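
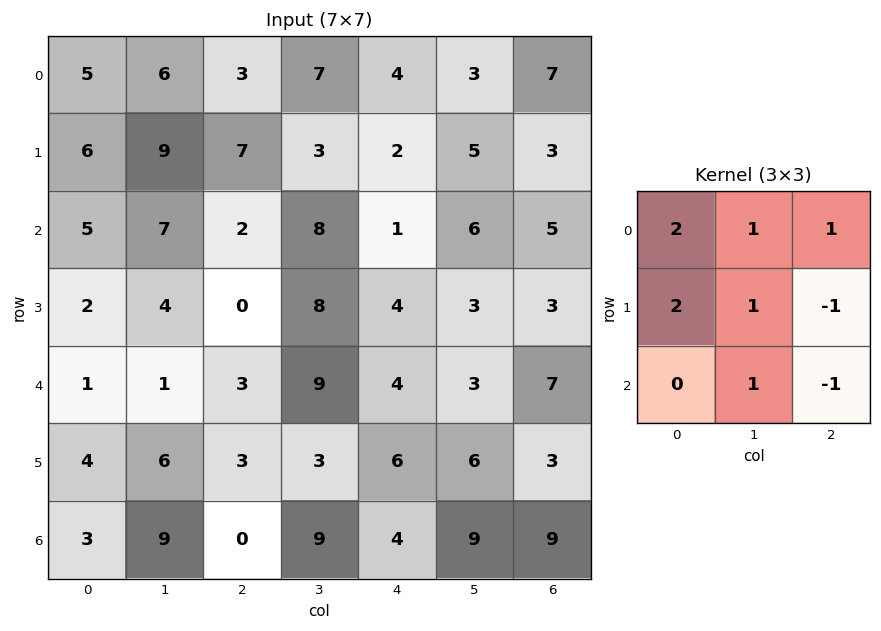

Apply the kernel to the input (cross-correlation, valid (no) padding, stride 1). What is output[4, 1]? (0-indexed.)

The receptive field on the input at this output position is [1 3 9 / 6 3 3 / 9 0 9]. Elementwise product with the kernel and sum: 1·2 + 3·1 + 9·1 + 6·2 + 3·1 + 3·-1 + 0·1 + 9·-1.

17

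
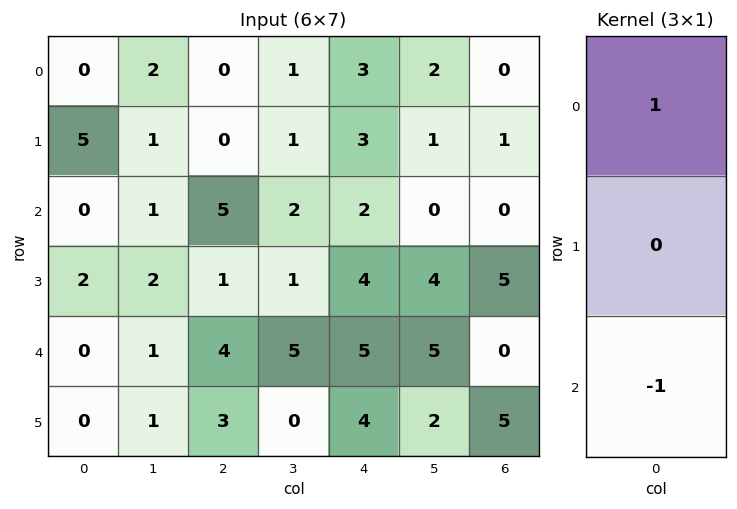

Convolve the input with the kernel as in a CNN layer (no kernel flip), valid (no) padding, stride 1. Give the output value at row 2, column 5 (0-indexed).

-5

The receptive field on the input at this output position is [0 / 4 / 5]. Elementwise product with the kernel and sum: 0·1 + 5·-1.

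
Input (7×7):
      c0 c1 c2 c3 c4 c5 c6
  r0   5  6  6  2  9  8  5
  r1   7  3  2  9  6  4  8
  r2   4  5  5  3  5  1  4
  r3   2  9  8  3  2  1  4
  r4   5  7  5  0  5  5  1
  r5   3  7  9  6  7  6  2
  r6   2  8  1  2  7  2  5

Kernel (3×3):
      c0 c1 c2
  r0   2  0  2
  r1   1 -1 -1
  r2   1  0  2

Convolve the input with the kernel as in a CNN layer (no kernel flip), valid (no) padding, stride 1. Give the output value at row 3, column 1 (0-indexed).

The receptive field on the input at this output position is [9 8 3 / 7 5 0 / 7 9 6]. Elementwise product with the kernel and sum: 9·2 + 3·2 + 7·1 + 5·-1 + 0·-1 + 7·1 + 6·2.

45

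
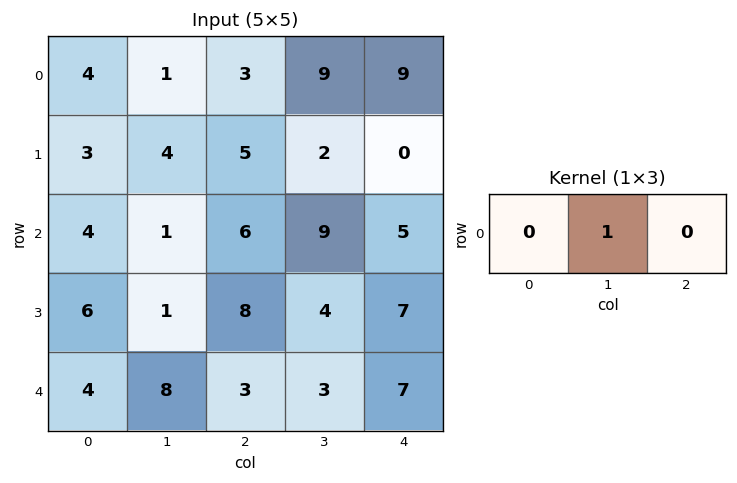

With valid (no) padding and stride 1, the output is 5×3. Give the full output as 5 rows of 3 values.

Output[0,0]: The receptive field on the input at this output position is [4 1 3]. Elementwise product with the kernel and sum: 1·1.
Output[0,1]: The receptive field on the input at this output position is [1 3 9]. Elementwise product with the kernel and sum: 3·1.

1 3 9
4 5 2
1 6 9
1 8 4
8 3 3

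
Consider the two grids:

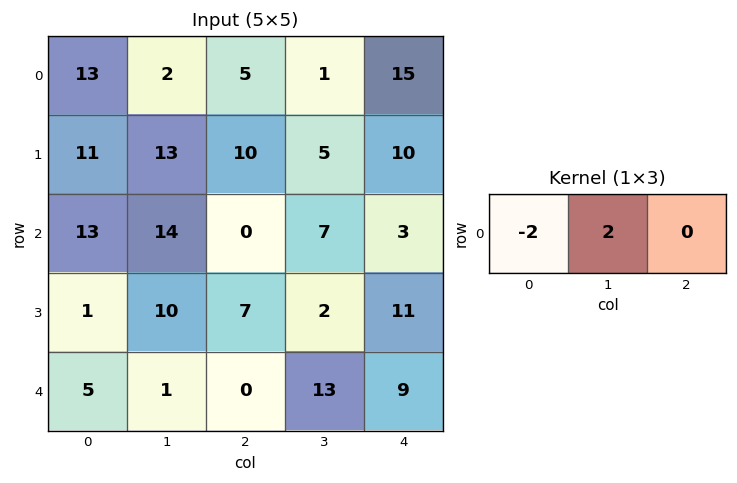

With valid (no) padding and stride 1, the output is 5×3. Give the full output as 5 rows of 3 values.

Output[0,0]: The receptive field on the input at this output position is [13 2 5]. Elementwise product with the kernel and sum: 13·-2 + 2·2.

-22 6 -8
4 -6 -10
2 -28 14
18 -6 -10
-8 -2 26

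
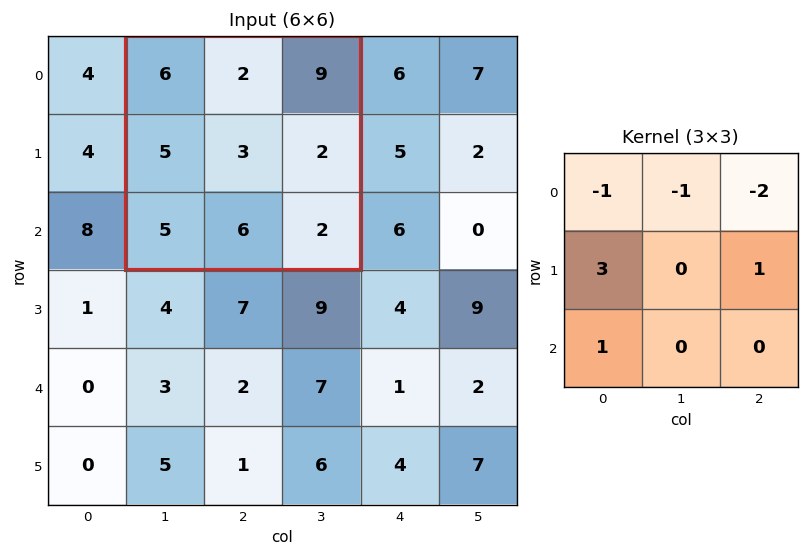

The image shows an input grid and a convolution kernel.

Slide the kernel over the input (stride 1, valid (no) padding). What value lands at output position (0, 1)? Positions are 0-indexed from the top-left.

The receptive field on the input at this output position is [6 2 9 / 5 3 2 / 5 6 2]. Elementwise product with the kernel and sum: 6·-1 + 2·-1 + 9·-2 + 5·3 + 2·1 + 5·1.

-4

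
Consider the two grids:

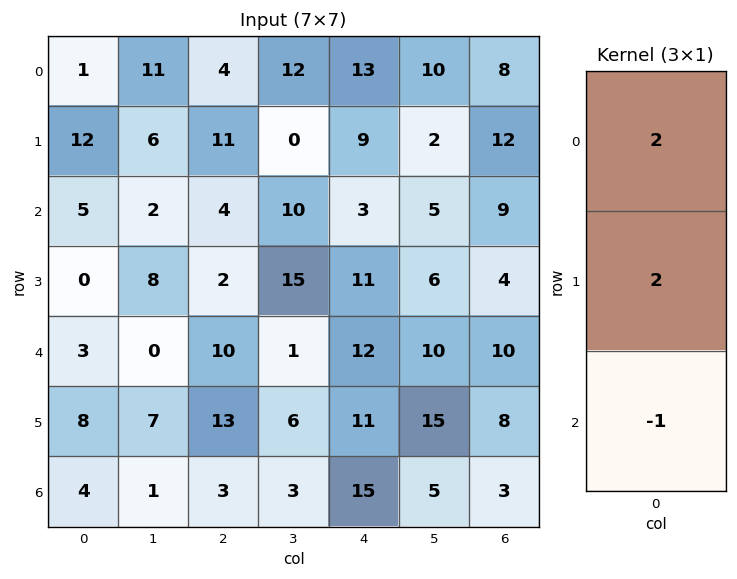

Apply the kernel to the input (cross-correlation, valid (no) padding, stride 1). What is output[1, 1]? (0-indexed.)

The receptive field on the input at this output position is [6 / 2 / 8]. Elementwise product with the kernel and sum: 6·2 + 2·2 + 8·-1.

8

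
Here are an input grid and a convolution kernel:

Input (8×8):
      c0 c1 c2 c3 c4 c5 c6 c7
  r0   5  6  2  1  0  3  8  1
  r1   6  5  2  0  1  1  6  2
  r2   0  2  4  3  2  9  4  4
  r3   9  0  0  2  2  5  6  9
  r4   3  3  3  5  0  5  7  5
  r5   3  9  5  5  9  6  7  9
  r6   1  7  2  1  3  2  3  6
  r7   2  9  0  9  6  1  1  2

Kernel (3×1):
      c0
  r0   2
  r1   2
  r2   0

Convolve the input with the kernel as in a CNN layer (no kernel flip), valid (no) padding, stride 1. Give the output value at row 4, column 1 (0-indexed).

The receptive field on the input at this output position is [3 / 9 / 7]. Elementwise product with the kernel and sum: 3·2 + 9·2.

24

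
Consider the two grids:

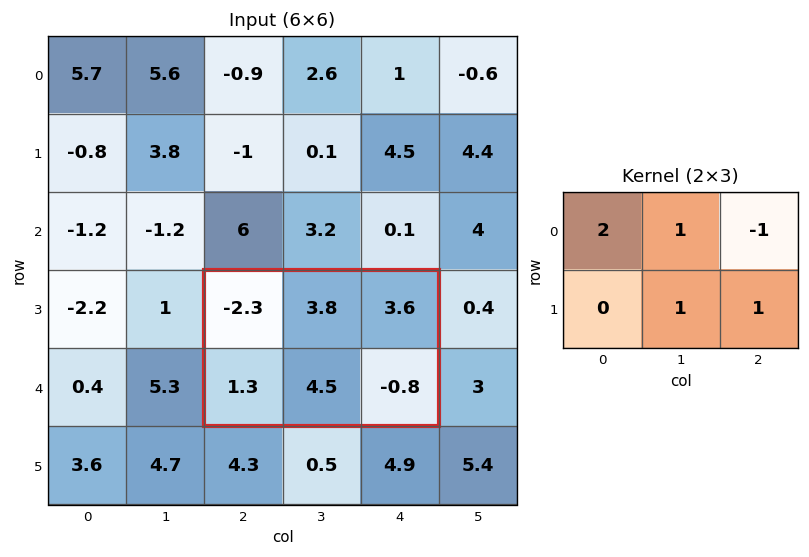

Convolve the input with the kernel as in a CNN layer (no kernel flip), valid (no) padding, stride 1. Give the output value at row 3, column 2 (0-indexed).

The receptive field on the input at this output position is [-2.3 3.8 3.6 / 1.3 4.5 -0.8]. Elementwise product with the kernel and sum: -2.3·2 + 3.8·1 + 3.6·-1 + 4.5·1 + -0.8·1.

-0.7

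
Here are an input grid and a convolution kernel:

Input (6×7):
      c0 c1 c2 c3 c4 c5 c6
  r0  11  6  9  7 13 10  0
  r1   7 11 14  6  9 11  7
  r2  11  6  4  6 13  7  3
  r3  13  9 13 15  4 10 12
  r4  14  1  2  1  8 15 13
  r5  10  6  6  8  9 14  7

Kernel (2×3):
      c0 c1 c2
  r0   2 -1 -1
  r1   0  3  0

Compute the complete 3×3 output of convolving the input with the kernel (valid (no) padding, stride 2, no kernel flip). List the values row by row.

Output[0,0]: The receptive field on the input at this output position is [11 6 9 / 7 11 14]. Elementwise product with the kernel and sum: 11·2 + 6·-1 + 9·-1 + 11·3.
Output[0,1]: The receptive field on the input at this output position is [9 7 13 / 14 6 9]. Elementwise product with the kernel and sum: 9·2 + 7·-1 + 13·-1 + 6·3.

40 16 49
39 34 46
43 19 30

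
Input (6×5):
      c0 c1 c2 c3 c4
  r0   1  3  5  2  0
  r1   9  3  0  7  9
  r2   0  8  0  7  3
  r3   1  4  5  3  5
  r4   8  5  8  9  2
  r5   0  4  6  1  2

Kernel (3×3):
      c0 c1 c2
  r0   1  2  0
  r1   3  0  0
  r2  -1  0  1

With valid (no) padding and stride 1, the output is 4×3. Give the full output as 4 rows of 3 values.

Output[0,0]: The receptive field on the input at this output position is [1 3 5 / 9 3 0 / 0 8 0]. Elementwise product with the kernel and sum: 1·1 + 3·2 + 9·3 + 0·-1 + 0·1.

34 21 12
19 26 14
19 24 23
39 26 31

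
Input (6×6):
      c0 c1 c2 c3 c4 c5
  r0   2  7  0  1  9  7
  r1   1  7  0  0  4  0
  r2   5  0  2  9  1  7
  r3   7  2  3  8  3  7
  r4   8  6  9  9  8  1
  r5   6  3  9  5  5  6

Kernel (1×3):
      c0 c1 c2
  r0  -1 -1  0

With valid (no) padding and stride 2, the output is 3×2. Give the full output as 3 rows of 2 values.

-9 -1
-5 -11
-14 -18

Output[0,0]: The receptive field on the input at this output position is [2 7 0]. Elementwise product with the kernel and sum: 2·-1 + 7·-1.
Output[0,1]: The receptive field on the input at this output position is [0 1 9]. Elementwise product with the kernel and sum: 0·-1 + 1·-1.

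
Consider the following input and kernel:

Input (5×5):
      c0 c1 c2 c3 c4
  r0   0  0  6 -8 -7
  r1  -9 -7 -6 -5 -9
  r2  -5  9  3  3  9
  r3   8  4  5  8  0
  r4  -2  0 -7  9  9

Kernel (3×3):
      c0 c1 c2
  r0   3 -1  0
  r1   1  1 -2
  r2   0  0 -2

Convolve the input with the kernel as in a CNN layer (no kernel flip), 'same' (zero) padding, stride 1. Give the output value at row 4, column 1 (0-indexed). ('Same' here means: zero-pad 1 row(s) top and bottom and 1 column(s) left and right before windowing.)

The receptive field on the zero-padded input at this output position is [8 4 5 / -2 0 -7 / 0 0 0]. Elementwise product with the kernel and sum: 8·3 + 4·-1 + -2·1 + 0·1 + -7·-2 + 0·-2.

32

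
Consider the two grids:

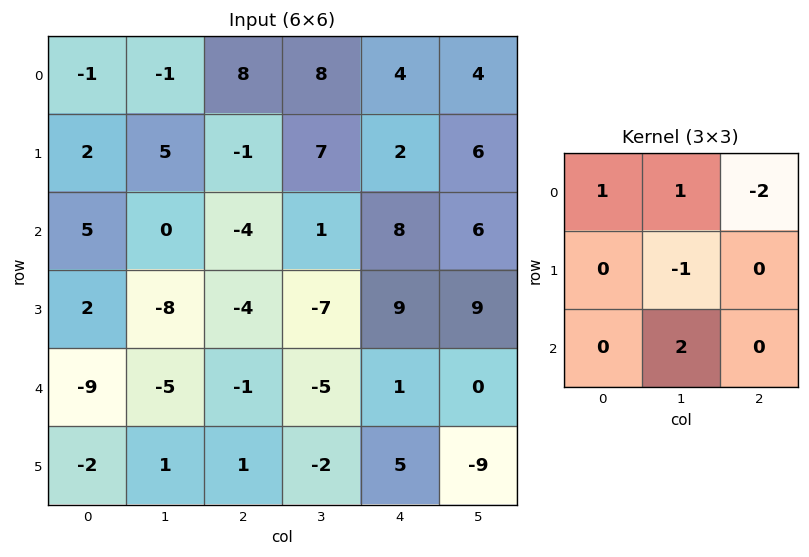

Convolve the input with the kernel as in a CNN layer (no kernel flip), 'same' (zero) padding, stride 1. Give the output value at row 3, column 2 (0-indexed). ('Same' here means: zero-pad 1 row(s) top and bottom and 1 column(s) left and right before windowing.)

-4

The receptive field on the zero-padded input at this output position is [0 -4 1 / -8 -4 -7 / -5 -1 -5]. Elementwise product with the kernel and sum: 0·1 + -4·1 + 1·-2 + -4·-1 + -1·2.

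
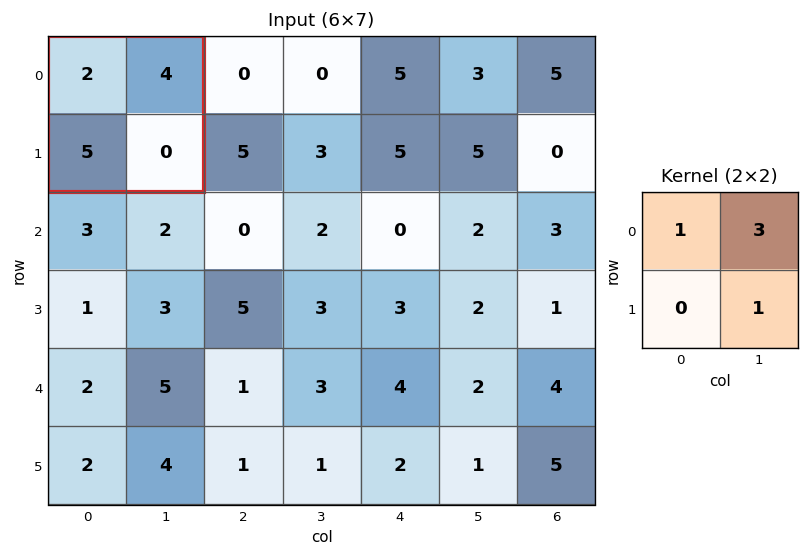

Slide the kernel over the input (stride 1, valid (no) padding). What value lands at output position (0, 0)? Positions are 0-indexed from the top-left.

The receptive field on the input at this output position is [2 4 / 5 0]. Elementwise product with the kernel and sum: 2·1 + 4·3 + 0·1.

14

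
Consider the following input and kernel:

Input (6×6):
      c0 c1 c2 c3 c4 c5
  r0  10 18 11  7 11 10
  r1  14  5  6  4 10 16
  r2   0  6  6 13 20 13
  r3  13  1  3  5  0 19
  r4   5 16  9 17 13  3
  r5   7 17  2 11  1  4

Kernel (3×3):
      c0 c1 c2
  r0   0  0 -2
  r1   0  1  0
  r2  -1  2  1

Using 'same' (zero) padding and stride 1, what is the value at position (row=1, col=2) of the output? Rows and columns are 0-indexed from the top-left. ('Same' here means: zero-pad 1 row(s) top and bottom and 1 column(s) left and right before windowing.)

The receptive field on the zero-padded input at this output position is [18 11 7 / 5 6 4 / 6 6 13]. Elementwise product with the kernel and sum: 7·-2 + 6·1 + 6·-1 + 6·2 + 13·1.

11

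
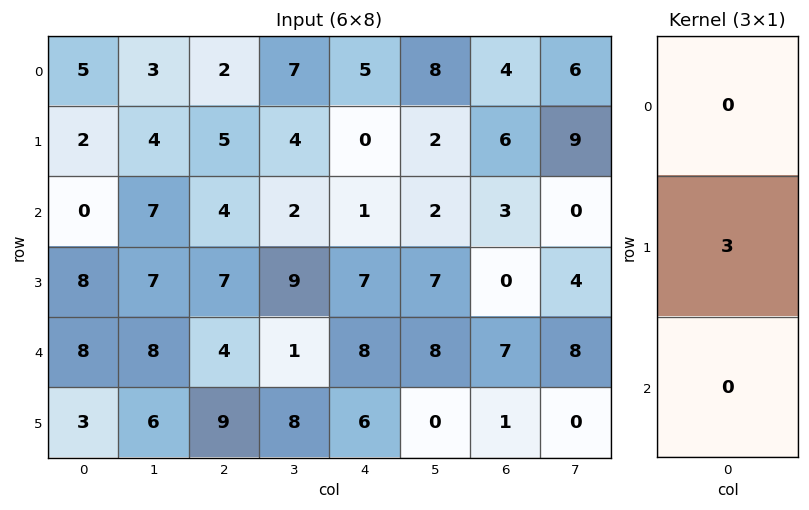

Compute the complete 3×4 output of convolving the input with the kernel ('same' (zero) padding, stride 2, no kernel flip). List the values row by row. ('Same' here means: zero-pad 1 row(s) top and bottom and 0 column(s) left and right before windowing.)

15 6 15 12
0 12 3 9
24 12 24 21

Output[0,0]: The receptive field on the zero-padded input at this output position is [0 / 5 / 2]. Elementwise product with the kernel and sum: 5·3.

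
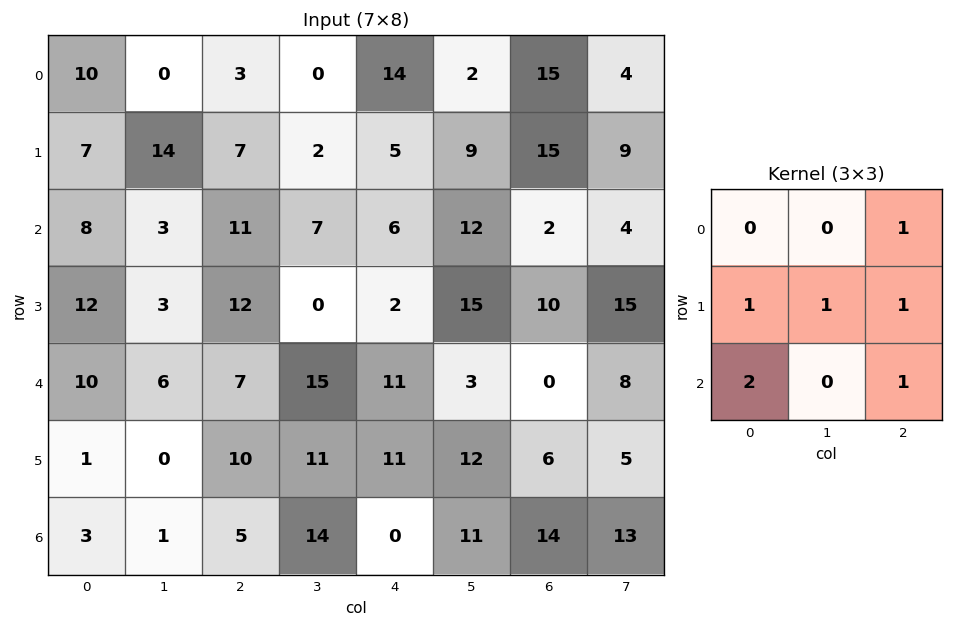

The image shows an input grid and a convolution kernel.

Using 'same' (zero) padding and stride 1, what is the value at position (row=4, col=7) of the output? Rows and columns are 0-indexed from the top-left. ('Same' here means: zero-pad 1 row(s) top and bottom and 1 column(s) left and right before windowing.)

20

The receptive field on the zero-padded input at this output position is [10 15 0 / 0 8 0 / 6 5 0]. Elementwise product with the kernel and sum: 0·1 + 0·1 + 8·1 + 0·1 + 6·2 + 0·1.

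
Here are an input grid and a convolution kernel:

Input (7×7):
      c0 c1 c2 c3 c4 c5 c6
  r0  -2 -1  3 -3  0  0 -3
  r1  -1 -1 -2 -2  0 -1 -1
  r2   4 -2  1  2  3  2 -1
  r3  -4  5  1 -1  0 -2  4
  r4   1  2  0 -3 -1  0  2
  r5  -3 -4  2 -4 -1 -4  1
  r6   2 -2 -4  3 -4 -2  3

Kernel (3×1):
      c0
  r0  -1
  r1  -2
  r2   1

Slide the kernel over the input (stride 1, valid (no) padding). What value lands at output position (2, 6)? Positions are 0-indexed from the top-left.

The receptive field on the input at this output position is [-1 / 4 / 2]. Elementwise product with the kernel and sum: -1·-1 + 4·-2 + 2·1.

-5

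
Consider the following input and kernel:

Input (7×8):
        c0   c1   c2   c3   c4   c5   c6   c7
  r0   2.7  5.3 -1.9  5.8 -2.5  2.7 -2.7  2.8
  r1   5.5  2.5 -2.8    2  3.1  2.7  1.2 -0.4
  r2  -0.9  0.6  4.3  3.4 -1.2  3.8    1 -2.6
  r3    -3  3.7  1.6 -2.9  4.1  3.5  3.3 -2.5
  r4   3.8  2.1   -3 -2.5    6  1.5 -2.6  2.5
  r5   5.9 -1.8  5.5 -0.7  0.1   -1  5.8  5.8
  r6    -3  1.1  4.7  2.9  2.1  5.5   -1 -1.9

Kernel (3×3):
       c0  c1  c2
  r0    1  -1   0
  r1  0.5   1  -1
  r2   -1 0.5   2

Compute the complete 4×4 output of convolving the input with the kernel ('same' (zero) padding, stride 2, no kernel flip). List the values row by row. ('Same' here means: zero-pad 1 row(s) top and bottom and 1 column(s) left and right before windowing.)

Output[0,0]: The receptive field on the zero-padded input at this output position is [0 0 0 / 0 2.7 5.3 / 0 5.5 2.5]. Elementwise product with the kernel and sum: 0·1 + 0·-1 + 0·0.5 + 2.7·1 + 5.3·-1 + 0·-1 + 5.5·0.5 + 2.5·2.

5.15 -4.95 2.65 -7.05
-1.1 -2.2 7.55 0.15
4.05 5.8 -5 11.35
-10 -4.95 -2.75 -3.15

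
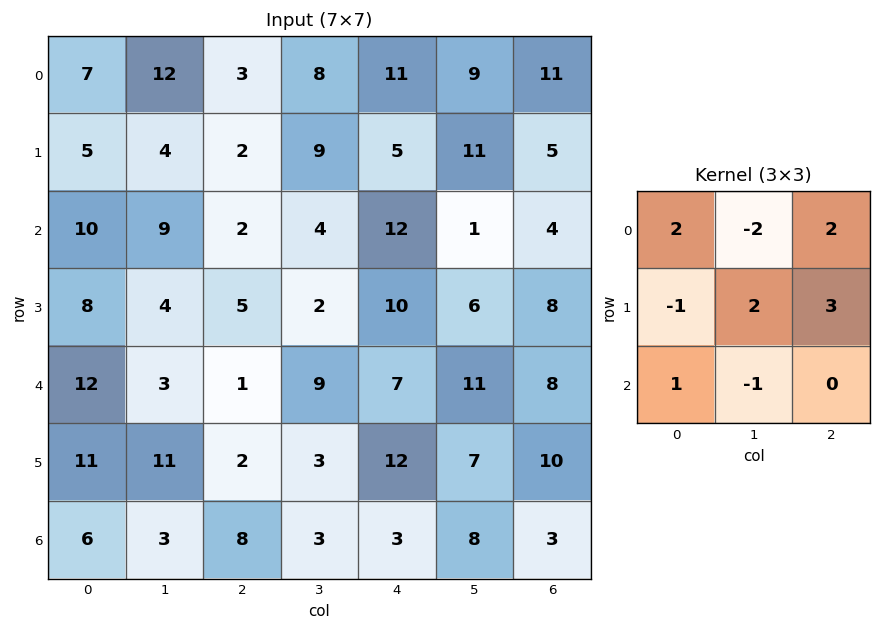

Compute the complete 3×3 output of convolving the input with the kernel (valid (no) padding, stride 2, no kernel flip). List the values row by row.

Output[0,0]: The receptive field on the input at this output position is [7 12 3 / 5 4 2 / 10 9 2]. Elementwise product with the kernel and sum: 7·2 + 12·-2 + 3·2 + 5·-1 + 4·2 + 2·3 + 10·1 + 9·-1.
Output[0,1]: The receptive field on the input at this output position is [3 8 11 / 2 9 5 / 2 4 12]. Elementwise product with the kernel and sum: 3·2 + 8·-2 + 11·2 + 2·-1 + 9·2 + 5·3 + 2·1 + 4·-1.

6 41 69
30 41 52
40 43 35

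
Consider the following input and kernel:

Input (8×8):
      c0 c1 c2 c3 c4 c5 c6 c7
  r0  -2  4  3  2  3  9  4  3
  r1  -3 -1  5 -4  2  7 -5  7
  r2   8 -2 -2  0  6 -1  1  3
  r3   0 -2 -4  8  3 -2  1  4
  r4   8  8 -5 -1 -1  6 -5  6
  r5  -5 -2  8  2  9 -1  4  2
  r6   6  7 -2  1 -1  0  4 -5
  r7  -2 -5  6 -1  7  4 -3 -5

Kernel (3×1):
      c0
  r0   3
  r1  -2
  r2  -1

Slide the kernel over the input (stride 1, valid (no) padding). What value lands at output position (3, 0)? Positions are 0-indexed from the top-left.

-11

The receptive field on the input at this output position is [0 / 8 / -5]. Elementwise product with the kernel and sum: 0·3 + 8·-2 + -5·-1.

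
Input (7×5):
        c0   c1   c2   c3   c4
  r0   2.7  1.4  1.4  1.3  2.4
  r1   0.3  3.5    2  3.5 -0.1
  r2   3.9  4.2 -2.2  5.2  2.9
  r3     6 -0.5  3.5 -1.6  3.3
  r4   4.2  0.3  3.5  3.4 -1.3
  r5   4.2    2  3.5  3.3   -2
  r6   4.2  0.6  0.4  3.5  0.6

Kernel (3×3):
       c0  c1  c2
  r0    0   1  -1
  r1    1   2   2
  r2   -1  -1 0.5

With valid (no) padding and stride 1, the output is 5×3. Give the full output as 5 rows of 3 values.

2.1 15.2 6.15
5.65 4.9 17.35
15.65 -6.2 1.65
3.35 15.35 -5
7.4 16.45 7.2

Output[0,0]: The receptive field on the input at this output position is [2.7 1.4 1.4 / 0.3 3.5 2 / 3.9 4.2 -2.2]. Elementwise product with the kernel and sum: 1.4·1 + 1.4·-1 + 0.3·1 + 3.5·2 + 2·2 + 3.9·-1 + 4.2·-1 + -2.2·0.5.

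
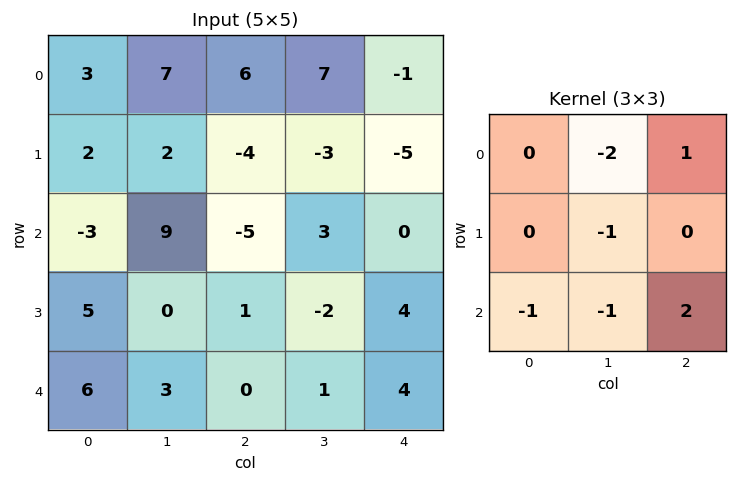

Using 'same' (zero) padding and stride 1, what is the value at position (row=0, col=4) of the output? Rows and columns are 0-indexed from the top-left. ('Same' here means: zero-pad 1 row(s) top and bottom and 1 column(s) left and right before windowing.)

The receptive field on the zero-padded input at this output position is [0 0 0 / 7 -1 0 / -3 -5 0]. Elementwise product with the kernel and sum: 0·-2 + 0·1 + -1·-1 + -3·-1 + -5·-1 + 0·2.

9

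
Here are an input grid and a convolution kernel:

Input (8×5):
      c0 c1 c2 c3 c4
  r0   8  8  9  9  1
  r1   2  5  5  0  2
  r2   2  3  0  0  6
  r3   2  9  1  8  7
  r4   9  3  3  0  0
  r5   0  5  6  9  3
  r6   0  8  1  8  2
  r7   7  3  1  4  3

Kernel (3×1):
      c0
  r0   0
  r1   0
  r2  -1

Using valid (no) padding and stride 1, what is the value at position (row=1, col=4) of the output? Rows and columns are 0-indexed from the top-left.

The receptive field on the input at this output position is [2 / 6 / 7]. Elementwise product with the kernel and sum: 7·-1.

-7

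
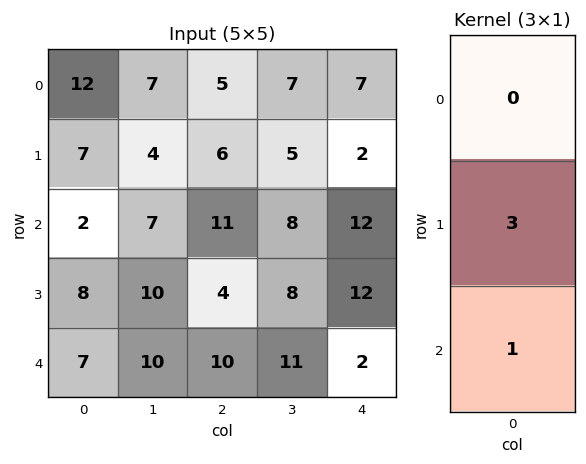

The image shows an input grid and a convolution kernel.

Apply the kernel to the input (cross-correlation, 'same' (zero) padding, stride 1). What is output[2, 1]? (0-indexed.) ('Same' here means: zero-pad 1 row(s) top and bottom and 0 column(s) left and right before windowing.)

The receptive field on the zero-padded input at this output position is [4 / 7 / 10]. Elementwise product with the kernel and sum: 7·3 + 10·1.

31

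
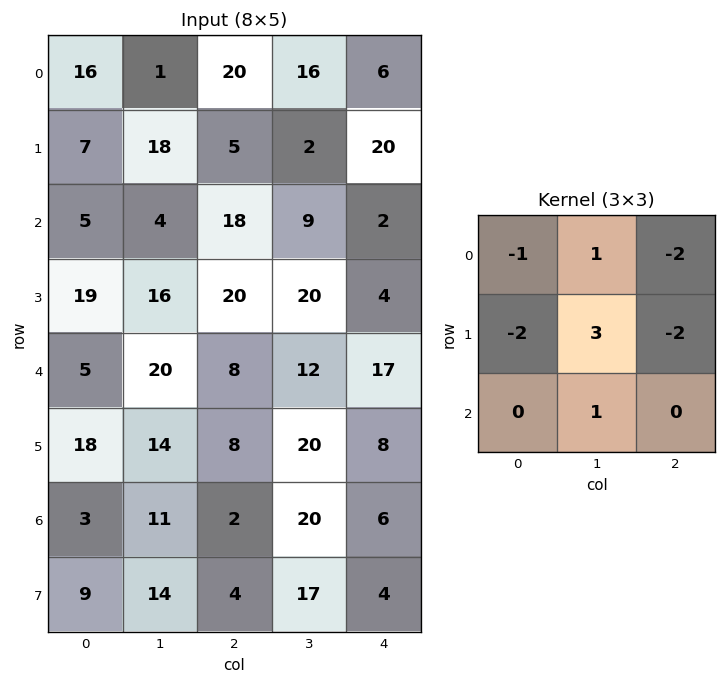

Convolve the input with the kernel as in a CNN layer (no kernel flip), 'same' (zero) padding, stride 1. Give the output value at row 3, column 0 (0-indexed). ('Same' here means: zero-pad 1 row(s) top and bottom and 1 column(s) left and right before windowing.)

27

The receptive field on the zero-padded input at this output position is [0 5 4 / 0 19 16 / 0 5 20]. Elementwise product with the kernel and sum: 0·-1 + 5·1 + 4·-2 + 0·-2 + 19·3 + 16·-2 + 5·1.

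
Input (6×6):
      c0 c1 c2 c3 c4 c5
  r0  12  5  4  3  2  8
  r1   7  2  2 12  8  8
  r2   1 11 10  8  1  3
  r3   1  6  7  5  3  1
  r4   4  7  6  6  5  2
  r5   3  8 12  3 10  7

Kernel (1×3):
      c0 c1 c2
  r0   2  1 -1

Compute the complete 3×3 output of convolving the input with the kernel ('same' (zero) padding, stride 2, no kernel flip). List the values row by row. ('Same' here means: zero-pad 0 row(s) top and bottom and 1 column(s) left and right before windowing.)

Output[0,0]: The receptive field on the zero-padded input at this output position is [0 12 5]. Elementwise product with the kernel and sum: 0·2 + 12·1 + 5·-1.
Output[0,1]: The receptive field on the zero-padded input at this output position is [5 4 3]. Elementwise product with the kernel and sum: 5·2 + 4·1 + 3·-1.

7 11 0
-10 24 14
-3 14 15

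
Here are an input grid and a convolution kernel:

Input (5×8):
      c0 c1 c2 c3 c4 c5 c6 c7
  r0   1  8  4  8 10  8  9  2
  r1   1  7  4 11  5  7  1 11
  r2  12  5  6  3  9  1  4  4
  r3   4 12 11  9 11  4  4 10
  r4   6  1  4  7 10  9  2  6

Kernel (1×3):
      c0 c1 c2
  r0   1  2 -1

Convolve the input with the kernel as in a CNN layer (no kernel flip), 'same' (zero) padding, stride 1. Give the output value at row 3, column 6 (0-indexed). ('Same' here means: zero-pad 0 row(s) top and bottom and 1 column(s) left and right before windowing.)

The receptive field on the zero-padded input at this output position is [4 4 10]. Elementwise product with the kernel and sum: 4·1 + 4·2 + 10·-1.

2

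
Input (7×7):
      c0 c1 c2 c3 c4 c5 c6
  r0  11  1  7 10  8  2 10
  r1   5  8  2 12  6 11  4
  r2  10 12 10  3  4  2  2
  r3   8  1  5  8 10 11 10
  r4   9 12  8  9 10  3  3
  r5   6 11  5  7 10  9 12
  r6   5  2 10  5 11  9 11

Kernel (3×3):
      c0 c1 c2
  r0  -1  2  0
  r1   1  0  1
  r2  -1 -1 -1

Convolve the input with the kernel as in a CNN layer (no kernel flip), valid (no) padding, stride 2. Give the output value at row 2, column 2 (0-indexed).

-13

The receptive field on the input at this output position is [10 3 3 / 10 9 12 / 11 9 11]. Elementwise product with the kernel and sum: 10·-1 + 3·2 + 10·1 + 12·1 + 11·-1 + 9·-1 + 11·-1.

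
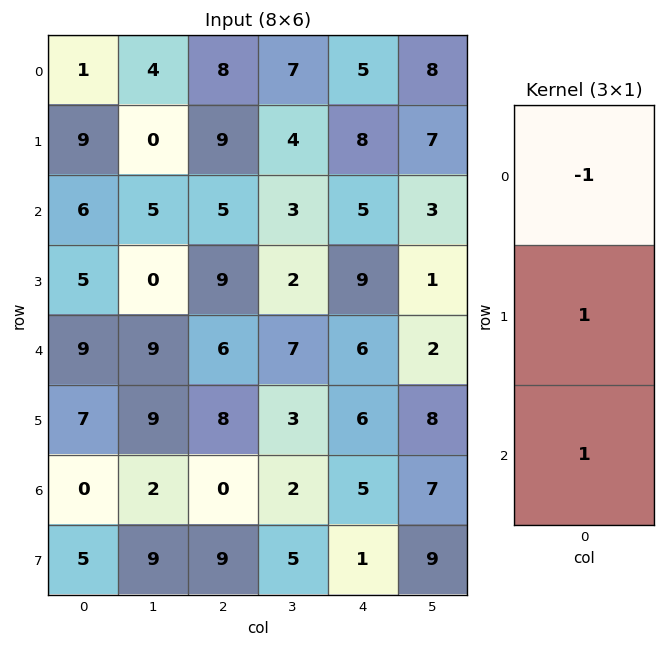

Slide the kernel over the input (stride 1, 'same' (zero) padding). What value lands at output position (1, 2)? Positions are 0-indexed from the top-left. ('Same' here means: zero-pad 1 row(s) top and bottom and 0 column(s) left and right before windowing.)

The receptive field on the zero-padded input at this output position is [8 / 9 / 5]. Elementwise product with the kernel and sum: 8·-1 + 9·1 + 5·1.

6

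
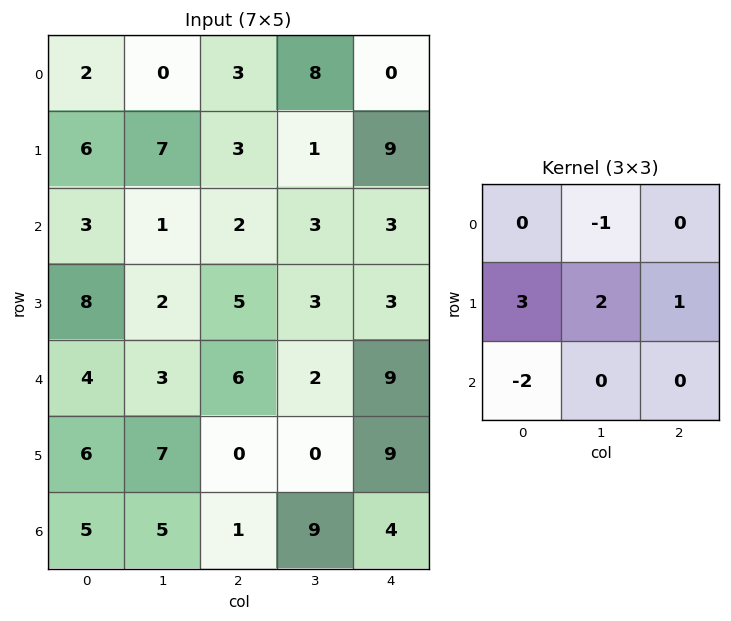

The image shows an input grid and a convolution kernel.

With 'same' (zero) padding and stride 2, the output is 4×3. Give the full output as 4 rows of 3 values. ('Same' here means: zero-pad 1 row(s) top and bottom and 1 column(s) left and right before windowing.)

4 0 22
1 3 0
3 4 21
9 26 26

Output[0,0]: The receptive field on the zero-padded input at this output position is [0 0 0 / 0 2 0 / 0 6 7]. Elementwise product with the kernel and sum: 0·-1 + 0·3 + 2·2 + 0·1 + 0·-2.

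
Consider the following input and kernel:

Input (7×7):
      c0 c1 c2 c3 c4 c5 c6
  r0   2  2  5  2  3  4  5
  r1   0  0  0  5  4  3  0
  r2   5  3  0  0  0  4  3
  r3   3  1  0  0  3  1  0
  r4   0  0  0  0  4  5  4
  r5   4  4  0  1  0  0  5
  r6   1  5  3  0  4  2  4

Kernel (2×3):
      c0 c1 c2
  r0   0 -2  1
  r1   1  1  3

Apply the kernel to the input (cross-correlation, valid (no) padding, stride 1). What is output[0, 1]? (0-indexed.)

7

The receptive field on the input at this output position is [2 5 2 / 0 0 5]. Elementwise product with the kernel and sum: 5·-2 + 2·1 + 0·1 + 0·1 + 5·3.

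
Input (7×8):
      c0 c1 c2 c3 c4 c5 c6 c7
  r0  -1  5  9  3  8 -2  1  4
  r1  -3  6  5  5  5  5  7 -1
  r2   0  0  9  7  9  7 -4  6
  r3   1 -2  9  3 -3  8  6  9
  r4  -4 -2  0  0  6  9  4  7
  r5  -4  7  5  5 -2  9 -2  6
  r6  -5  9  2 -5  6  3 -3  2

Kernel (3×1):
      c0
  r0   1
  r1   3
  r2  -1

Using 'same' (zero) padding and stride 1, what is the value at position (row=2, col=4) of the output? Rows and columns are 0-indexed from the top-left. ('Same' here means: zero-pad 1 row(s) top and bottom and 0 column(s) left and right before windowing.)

The receptive field on the zero-padded input at this output position is [5 / 9 / -3]. Elementwise product with the kernel and sum: 5·1 + 9·3 + -3·-1.

35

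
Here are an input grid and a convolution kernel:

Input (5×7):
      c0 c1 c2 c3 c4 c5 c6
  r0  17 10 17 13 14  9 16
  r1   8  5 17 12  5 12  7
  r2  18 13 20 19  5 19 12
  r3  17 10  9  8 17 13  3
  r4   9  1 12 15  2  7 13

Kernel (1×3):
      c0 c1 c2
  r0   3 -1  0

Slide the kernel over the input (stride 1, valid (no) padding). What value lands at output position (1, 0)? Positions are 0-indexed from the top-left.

19

The receptive field on the input at this output position is [8 5 17]. Elementwise product with the kernel and sum: 8·3 + 5·-1.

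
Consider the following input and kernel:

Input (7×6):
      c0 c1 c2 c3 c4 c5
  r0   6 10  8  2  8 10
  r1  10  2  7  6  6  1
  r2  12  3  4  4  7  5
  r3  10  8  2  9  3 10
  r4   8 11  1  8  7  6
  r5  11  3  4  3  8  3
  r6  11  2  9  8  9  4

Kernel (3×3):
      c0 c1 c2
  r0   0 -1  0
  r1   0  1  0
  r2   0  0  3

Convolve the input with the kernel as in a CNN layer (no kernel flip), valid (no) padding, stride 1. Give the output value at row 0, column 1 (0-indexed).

The receptive field on the input at this output position is [10 8 2 / 2 7 6 / 3 4 4]. Elementwise product with the kernel and sum: 8·-1 + 7·1 + 4·3.

11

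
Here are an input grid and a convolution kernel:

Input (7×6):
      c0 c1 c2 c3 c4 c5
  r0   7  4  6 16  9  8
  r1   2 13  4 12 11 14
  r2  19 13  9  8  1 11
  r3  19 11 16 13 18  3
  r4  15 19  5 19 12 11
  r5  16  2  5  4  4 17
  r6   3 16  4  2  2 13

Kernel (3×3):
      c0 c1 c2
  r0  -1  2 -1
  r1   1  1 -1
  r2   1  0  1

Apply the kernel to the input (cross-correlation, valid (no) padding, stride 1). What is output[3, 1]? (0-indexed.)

The receptive field on the input at this output position is [11 16 13 / 19 5 19 / 2 5 4]. Elementwise product with the kernel and sum: 11·-1 + 16·2 + 13·-1 + 19·1 + 5·1 + 19·-1 + 2·1 + 4·1.

19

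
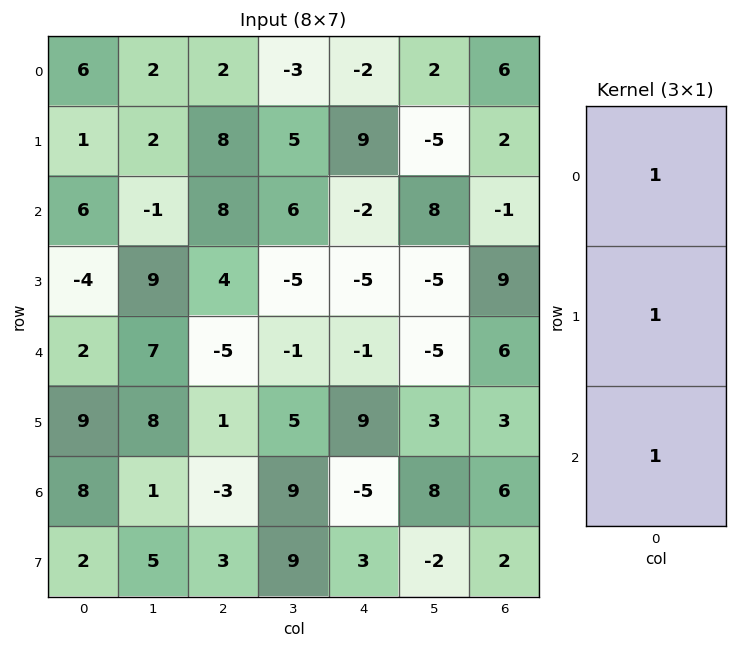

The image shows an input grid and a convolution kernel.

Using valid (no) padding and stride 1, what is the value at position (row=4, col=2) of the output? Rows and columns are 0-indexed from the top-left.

The receptive field on the input at this output position is [-5 / 1 / -3]. Elementwise product with the kernel and sum: -5·1 + 1·1 + -3·1.

-7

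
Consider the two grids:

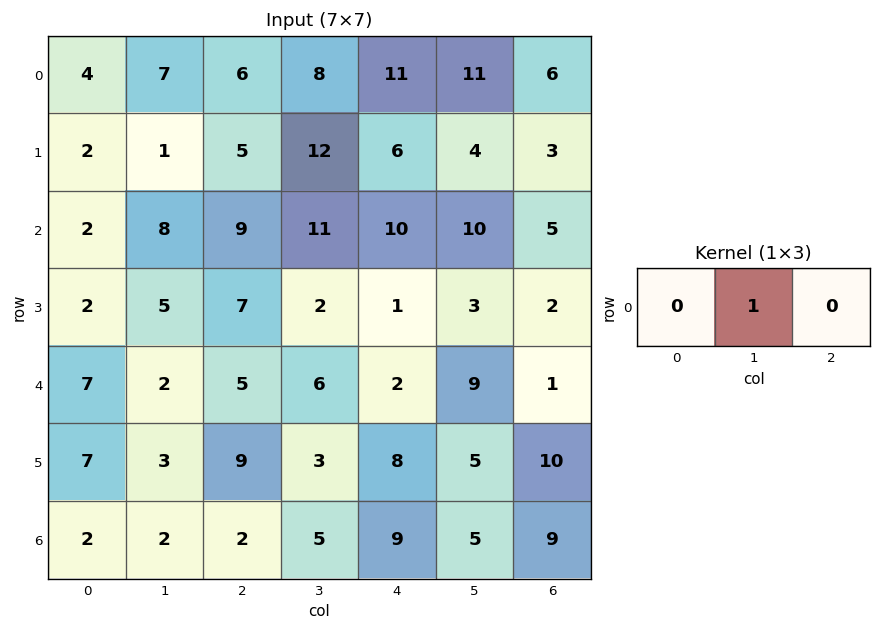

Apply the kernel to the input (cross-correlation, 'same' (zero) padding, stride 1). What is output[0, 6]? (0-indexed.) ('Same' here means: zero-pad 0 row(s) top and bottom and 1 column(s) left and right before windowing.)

The receptive field on the zero-padded input at this output position is [11 6 0]. Elementwise product with the kernel and sum: 6·1.

6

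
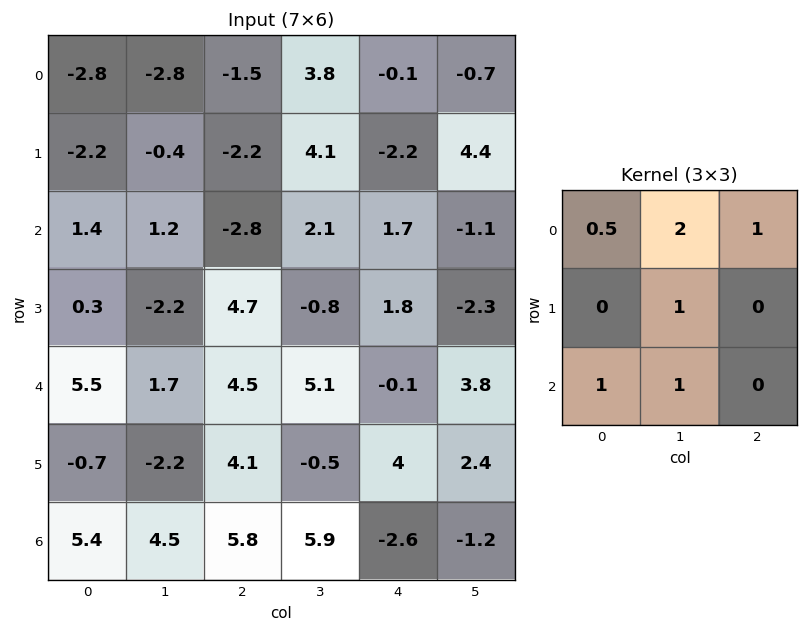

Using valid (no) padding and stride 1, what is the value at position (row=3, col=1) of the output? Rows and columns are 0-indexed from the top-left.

The receptive field on the input at this output position is [-2.2 4.7 -0.8 / 1.7 4.5 5.1 / -2.2 4.1 -0.5]. Elementwise product with the kernel and sum: -2.2·0.5 + 4.7·2 + -0.8·1 + 4.5·1 + -2.2·1 + 4.1·1.

13.9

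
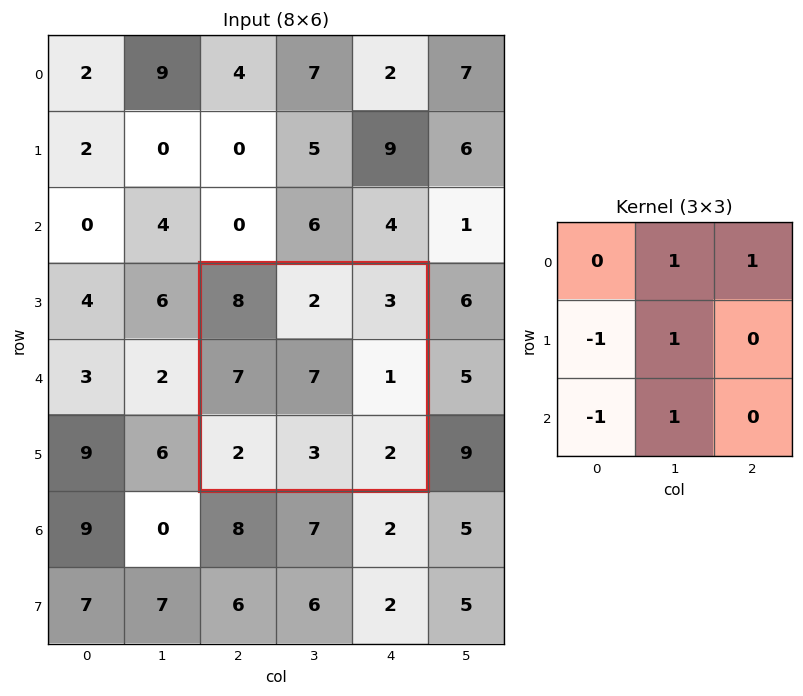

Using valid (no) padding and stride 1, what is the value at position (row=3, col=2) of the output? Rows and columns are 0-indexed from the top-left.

The receptive field on the input at this output position is [8 2 3 / 7 7 1 / 2 3 2]. Elementwise product with the kernel and sum: 2·1 + 3·1 + 7·-1 + 7·1 + 2·-1 + 3·1.

6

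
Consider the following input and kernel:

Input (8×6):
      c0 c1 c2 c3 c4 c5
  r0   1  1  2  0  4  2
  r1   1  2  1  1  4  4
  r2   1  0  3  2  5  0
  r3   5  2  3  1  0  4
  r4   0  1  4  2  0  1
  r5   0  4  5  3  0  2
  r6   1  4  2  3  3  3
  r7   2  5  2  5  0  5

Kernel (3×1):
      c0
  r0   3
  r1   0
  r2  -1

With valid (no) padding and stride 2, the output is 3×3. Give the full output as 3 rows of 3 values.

2 3 7
3 5 15
-1 10 -3

Output[0,0]: The receptive field on the input at this output position is [1 / 1 / 1]. Elementwise product with the kernel and sum: 1·3 + 1·-1.
Output[0,1]: The receptive field on the input at this output position is [2 / 1 / 3]. Elementwise product with the kernel and sum: 2·3 + 3·-1.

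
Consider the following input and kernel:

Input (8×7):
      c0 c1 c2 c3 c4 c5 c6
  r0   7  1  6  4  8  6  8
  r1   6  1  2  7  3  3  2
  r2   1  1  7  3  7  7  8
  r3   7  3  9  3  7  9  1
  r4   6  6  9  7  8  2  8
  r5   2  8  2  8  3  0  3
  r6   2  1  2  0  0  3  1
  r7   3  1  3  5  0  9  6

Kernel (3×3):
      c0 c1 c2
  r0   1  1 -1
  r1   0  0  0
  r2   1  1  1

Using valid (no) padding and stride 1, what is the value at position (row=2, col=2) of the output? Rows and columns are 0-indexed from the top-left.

The receptive field on the input at this output position is [7 3 7 / 9 3 7 / 9 7 8]. Elementwise product with the kernel and sum: 7·1 + 3·1 + 7·-1 + 9·1 + 7·1 + 8·1.

27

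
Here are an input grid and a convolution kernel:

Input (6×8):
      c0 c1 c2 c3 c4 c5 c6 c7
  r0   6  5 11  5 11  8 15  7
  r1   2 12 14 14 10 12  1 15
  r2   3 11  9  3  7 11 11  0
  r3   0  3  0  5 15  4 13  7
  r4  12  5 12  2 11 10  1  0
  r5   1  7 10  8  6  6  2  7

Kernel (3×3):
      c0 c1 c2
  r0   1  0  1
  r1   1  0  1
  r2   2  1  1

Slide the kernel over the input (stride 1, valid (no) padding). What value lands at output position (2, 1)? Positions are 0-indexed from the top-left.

46

The receptive field on the input at this output position is [11 9 3 / 3 0 5 / 5 12 2]. Elementwise product with the kernel and sum: 11·1 + 3·1 + 3·1 + 5·1 + 5·2 + 12·1 + 2·1.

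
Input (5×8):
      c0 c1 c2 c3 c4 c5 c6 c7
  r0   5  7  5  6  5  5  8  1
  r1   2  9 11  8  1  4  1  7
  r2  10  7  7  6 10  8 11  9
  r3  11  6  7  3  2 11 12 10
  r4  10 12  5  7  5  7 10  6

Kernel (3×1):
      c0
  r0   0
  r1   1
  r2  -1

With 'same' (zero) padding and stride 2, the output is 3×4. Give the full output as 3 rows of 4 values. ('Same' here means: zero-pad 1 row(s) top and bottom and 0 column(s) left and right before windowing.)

Output[0,0]: The receptive field on the zero-padded input at this output position is [0 / 5 / 2]. Elementwise product with the kernel and sum: 5·1 + 2·-1.
Output[0,1]: The receptive field on the zero-padded input at this output position is [0 / 5 / 11]. Elementwise product with the kernel and sum: 5·1 + 11·-1.

3 -6 4 7
-1 0 8 -1
10 5 5 10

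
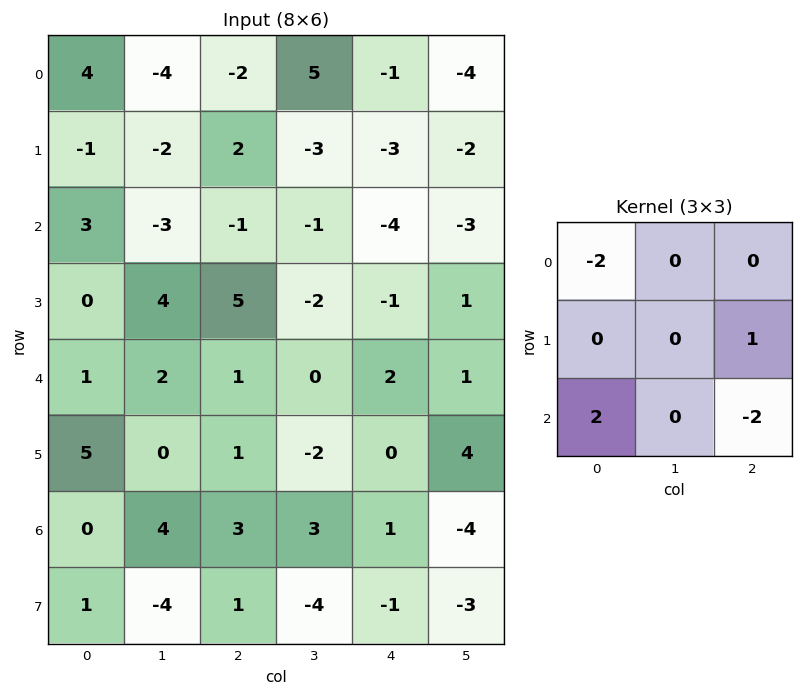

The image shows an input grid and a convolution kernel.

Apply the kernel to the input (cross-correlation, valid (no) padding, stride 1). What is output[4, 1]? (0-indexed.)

-4

The receptive field on the input at this output position is [2 1 0 / 0 1 -2 / 4 3 3]. Elementwise product with the kernel and sum: 2·-2 + -2·1 + 4·2 + 3·-2.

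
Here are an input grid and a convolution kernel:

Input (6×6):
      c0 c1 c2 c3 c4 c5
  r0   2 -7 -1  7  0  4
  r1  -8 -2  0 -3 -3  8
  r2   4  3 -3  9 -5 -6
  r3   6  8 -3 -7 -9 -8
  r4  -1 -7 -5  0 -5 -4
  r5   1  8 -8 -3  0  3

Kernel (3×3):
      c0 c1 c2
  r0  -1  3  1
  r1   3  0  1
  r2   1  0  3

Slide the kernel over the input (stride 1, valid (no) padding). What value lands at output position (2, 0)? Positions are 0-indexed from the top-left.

1

The receptive field on the input at this output position is [4 3 -3 / 6 8 -3 / -1 -7 -5]. Elementwise product with the kernel and sum: 4·-1 + 3·3 + -3·1 + 6·3 + -3·1 + -1·1 + -5·3.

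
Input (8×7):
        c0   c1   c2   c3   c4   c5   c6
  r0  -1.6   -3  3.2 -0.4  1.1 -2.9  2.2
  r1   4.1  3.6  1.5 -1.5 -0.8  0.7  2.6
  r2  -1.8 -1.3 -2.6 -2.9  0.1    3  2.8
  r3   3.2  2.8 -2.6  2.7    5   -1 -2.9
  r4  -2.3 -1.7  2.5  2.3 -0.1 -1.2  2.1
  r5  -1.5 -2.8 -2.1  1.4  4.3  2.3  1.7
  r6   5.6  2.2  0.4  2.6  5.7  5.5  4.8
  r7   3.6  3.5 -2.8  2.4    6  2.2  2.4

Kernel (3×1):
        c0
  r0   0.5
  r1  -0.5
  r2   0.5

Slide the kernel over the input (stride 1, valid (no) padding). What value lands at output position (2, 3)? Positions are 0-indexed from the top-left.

-1.65

The receptive field on the input at this output position is [-2.9 / 2.7 / 2.3]. Elementwise product with the kernel and sum: -2.9·0.5 + 2.7·-0.5 + 2.3·0.5.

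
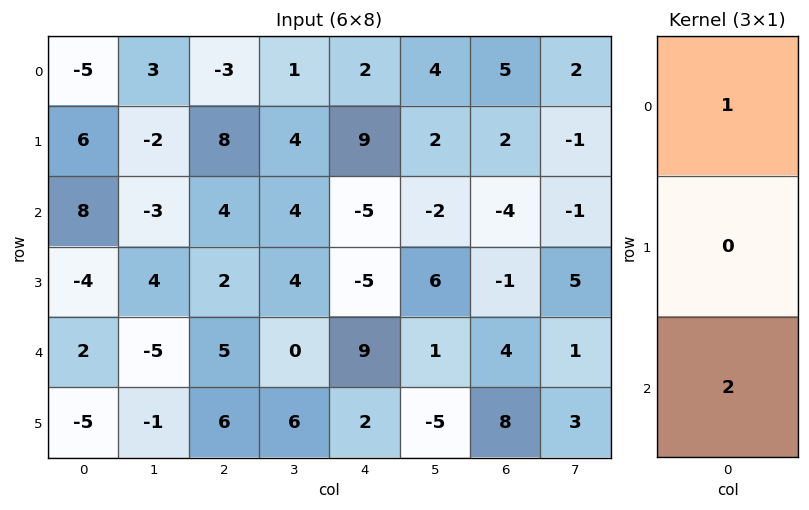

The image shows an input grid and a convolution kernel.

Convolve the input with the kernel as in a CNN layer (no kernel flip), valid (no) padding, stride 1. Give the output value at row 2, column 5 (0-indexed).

0

The receptive field on the input at this output position is [-2 / 6 / 1]. Elementwise product with the kernel and sum: -2·1 + 1·2.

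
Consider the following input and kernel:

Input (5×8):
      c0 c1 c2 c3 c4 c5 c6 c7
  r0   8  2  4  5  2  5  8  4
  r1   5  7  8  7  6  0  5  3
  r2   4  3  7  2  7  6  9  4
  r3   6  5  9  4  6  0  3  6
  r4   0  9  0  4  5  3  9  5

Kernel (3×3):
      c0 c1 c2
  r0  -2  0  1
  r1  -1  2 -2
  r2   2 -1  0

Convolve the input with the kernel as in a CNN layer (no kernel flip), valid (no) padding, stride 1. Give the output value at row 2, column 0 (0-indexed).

The receptive field on the input at this output position is [4 3 7 / 6 5 9 / 0 9 0]. Elementwise product with the kernel and sum: 4·-2 + 7·1 + 6·-1 + 5·2 + 9·-2 + 0·2 + 9·-1.

-24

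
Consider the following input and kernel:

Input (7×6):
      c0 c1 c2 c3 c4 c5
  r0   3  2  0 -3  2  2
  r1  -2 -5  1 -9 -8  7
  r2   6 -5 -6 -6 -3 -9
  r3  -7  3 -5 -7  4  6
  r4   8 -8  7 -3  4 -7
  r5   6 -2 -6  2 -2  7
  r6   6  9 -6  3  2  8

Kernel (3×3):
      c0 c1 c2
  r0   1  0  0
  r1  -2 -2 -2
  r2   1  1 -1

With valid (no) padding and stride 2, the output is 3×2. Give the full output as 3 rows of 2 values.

22 23
17 10
33 14

Output[0,0]: The receptive field on the input at this output position is [3 2 0 / -2 -5 1 / 6 -5 -6]. Elementwise product with the kernel and sum: 3·1 + -2·-2 + -5·-2 + 1·-2 + 6·1 + -5·1 + -6·-1.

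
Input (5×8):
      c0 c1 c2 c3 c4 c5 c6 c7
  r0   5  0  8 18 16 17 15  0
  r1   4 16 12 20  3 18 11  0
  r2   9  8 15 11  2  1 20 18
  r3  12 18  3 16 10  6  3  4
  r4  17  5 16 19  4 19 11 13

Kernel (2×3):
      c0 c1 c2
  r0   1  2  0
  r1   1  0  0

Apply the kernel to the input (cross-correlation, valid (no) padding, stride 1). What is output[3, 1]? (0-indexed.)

29

The receptive field on the input at this output position is [18 3 16 / 5 16 19]. Elementwise product with the kernel and sum: 18·1 + 3·2 + 5·1.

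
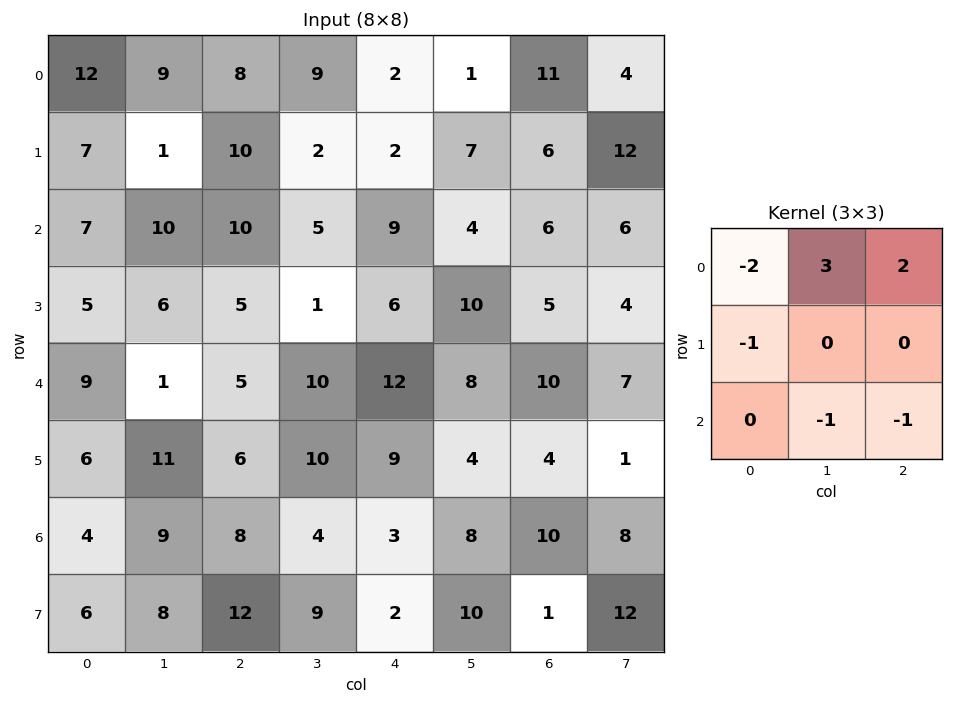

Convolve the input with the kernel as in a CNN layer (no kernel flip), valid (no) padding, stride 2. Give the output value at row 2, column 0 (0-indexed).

The receptive field on the input at this output position is [9 1 5 / 6 11 6 / 4 9 8]. Elementwise product with the kernel and sum: 9·-2 + 1·3 + 5·2 + 6·-1 + 9·-1 + 8·-1.

-28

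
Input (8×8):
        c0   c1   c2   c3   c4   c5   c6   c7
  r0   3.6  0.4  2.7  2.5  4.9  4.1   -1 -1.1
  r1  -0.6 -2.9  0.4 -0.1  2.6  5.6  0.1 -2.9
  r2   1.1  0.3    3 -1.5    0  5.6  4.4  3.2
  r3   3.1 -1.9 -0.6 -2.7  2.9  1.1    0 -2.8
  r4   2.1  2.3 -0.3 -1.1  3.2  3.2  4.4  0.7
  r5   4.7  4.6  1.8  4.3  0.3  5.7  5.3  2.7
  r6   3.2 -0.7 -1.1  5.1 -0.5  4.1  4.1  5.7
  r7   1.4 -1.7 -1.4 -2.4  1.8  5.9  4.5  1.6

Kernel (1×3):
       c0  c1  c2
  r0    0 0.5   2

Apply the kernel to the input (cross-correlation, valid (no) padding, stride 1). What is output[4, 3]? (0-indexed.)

8

The receptive field on the input at this output position is [-1.1 3.2 3.2]. Elementwise product with the kernel and sum: 3.2·0.5 + 3.2·2.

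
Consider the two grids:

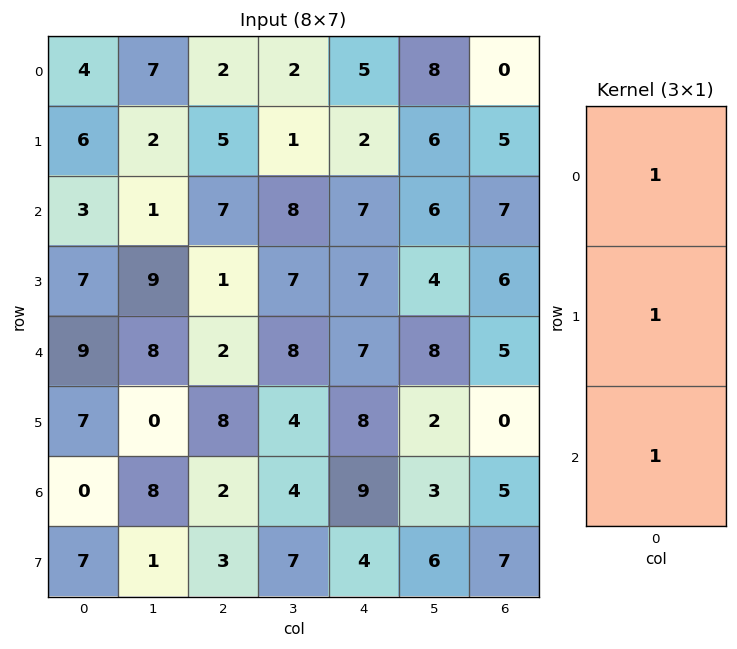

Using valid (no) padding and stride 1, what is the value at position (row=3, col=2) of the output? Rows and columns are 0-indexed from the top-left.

The receptive field on the input at this output position is [1 / 2 / 8]. Elementwise product with the kernel and sum: 1·1 + 2·1 + 8·1.

11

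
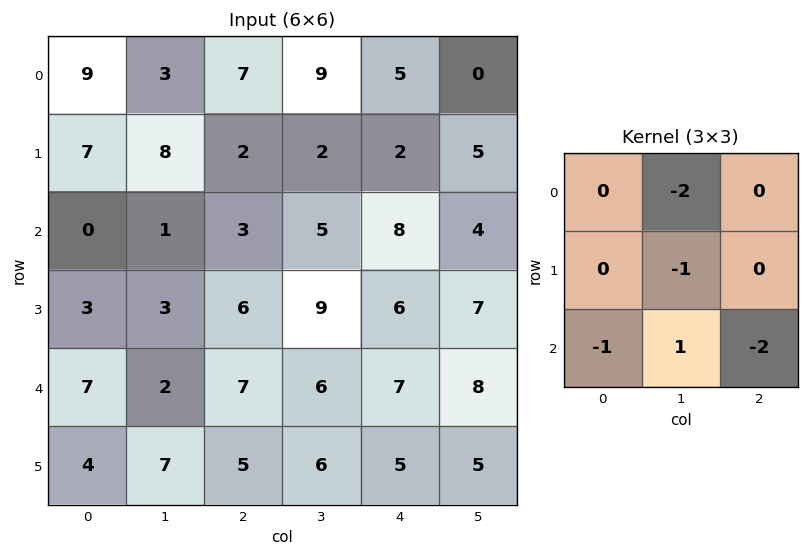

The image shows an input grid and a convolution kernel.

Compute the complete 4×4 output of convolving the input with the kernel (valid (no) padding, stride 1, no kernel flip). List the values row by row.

-19 -24 -34 -17
-29 -22 -18 -29
-24 -19 -34 -37
-15 -33 -33 -30

Output[0,0]: The receptive field on the input at this output position is [9 3 7 / 7 8 2 / 0 1 3]. Elementwise product with the kernel and sum: 3·-2 + 8·-1 + 0·-1 + 1·1 + 3·-2.
Output[0,1]: The receptive field on the input at this output position is [3 7 9 / 8 2 2 / 1 3 5]. Elementwise product with the kernel and sum: 7·-2 + 2·-1 + 1·-1 + 3·1 + 5·-2.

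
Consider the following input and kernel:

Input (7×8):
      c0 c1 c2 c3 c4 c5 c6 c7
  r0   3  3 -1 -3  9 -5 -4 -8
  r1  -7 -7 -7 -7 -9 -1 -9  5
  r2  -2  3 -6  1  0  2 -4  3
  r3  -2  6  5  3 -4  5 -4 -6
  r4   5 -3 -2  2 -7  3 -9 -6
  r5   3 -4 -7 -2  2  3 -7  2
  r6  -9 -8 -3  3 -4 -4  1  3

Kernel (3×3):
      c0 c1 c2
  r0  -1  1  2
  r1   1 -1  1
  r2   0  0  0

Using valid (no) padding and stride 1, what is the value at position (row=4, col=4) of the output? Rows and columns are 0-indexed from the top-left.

-16

The receptive field on the input at this output position is [-7 3 -9 / 2 3 -7 / -4 -4 1]. Elementwise product with the kernel and sum: -7·-1 + 3·1 + -9·2 + 2·1 + 3·-1 + -7·1.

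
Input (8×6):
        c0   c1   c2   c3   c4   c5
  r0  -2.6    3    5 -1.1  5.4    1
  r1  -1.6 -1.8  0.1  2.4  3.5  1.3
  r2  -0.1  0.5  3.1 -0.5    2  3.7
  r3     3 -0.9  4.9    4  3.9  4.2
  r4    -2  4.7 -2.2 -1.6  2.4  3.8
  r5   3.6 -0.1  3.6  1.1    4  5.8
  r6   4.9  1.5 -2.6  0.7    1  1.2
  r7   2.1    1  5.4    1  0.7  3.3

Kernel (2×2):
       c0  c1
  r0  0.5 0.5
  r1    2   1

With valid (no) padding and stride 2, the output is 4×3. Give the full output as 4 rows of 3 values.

Output[0,0]: The receptive field on the input at this output position is [-2.6 3 / -1.6 -1.8]. Elementwise product with the kernel and sum: -2.6·0.5 + 3·0.5 + -1.6·2 + -1.8·1.

-4.8 4.55 11.5
5.3 15.1 14.85
8.45 6.4 16.9
8.4 10.85 5.8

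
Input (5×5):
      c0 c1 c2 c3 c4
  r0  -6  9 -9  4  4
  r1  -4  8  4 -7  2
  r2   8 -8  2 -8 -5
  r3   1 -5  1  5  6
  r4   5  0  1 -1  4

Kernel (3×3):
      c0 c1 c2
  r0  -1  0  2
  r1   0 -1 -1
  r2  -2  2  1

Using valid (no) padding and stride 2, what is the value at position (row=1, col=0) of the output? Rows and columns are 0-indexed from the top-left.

The receptive field on the input at this output position is [8 -8 2 / 1 -5 1 / 5 0 1]. Elementwise product with the kernel and sum: 8·-1 + 2·2 + -5·-1 + 1·-1 + 5·-2 + 0·2 + 1·1.

-9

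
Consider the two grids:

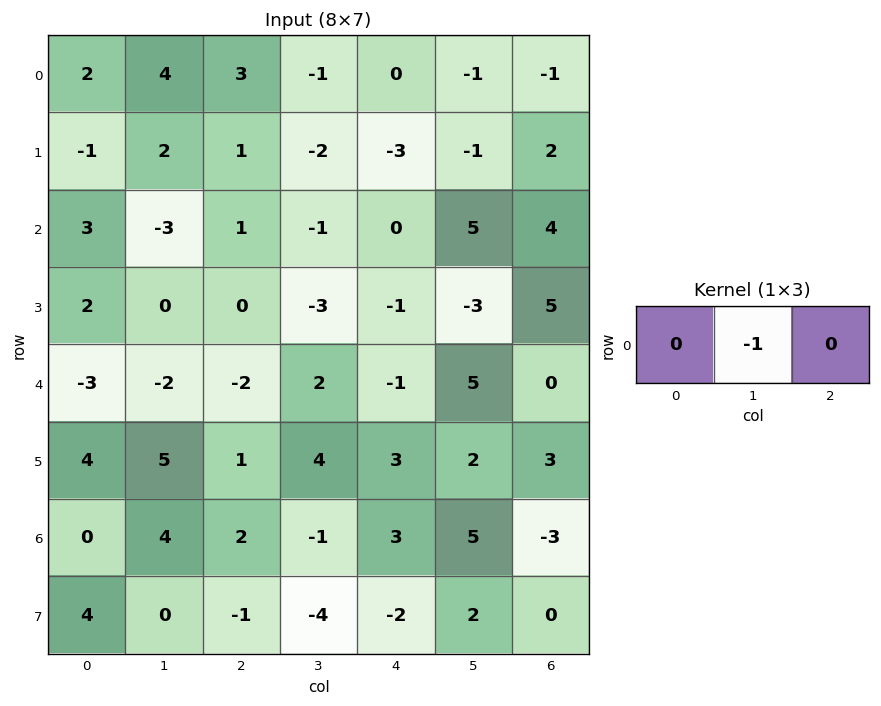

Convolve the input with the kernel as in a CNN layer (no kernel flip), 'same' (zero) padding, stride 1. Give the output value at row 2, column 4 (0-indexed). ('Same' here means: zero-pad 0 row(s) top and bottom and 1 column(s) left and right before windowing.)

0

The receptive field on the zero-padded input at this output position is [-1 0 5]. Elementwise product with the kernel and sum: 0·-1.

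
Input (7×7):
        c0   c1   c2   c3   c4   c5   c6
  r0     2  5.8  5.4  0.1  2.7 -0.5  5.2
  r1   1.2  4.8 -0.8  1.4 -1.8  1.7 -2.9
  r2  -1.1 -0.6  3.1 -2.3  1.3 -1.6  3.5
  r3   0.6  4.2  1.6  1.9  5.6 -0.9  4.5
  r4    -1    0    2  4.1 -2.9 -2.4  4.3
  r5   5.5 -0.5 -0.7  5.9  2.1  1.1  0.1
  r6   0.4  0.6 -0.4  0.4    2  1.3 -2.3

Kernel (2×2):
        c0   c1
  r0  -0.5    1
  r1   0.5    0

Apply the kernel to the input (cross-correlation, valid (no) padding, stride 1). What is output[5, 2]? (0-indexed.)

The receptive field on the input at this output position is [-0.7 5.9 / -0.4 0.4]. Elementwise product with the kernel and sum: -0.7·-0.5 + 5.9·1 + -0.4·0.5.

6.05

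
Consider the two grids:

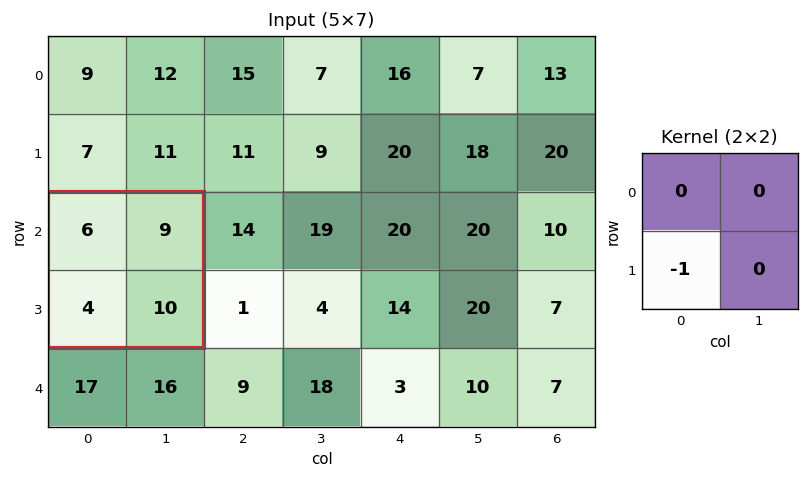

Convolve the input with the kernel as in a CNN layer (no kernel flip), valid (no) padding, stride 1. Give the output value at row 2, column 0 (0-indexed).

-4

The receptive field on the input at this output position is [6 9 / 4 10]. Elementwise product with the kernel and sum: 4·-1.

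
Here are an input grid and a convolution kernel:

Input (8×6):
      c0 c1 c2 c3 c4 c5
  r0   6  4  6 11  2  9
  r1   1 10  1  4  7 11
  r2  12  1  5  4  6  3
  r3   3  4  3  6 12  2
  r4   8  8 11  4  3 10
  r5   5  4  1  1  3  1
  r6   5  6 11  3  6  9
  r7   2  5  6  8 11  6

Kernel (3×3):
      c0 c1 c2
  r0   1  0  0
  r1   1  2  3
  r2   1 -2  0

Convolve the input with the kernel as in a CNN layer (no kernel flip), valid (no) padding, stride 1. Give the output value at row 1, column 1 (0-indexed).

31

The receptive field on the input at this output position is [10 1 4 / 1 5 4 / 4 3 6]. Elementwise product with the kernel and sum: 10·1 + 1·1 + 5·2 + 4·3 + 4·1 + 3·-2.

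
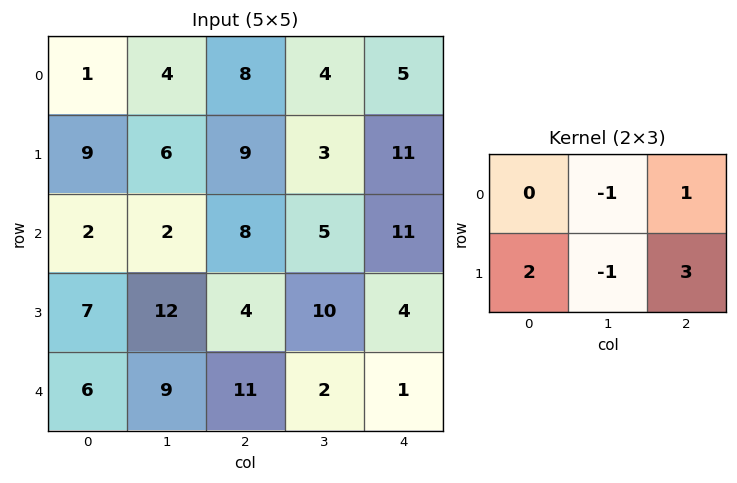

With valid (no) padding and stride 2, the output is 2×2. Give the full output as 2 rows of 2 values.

43 49
20 16

Output[0,0]: The receptive field on the input at this output position is [1 4 8 / 9 6 9]. Elementwise product with the kernel and sum: 4·-1 + 8·1 + 9·2 + 6·-1 + 9·3.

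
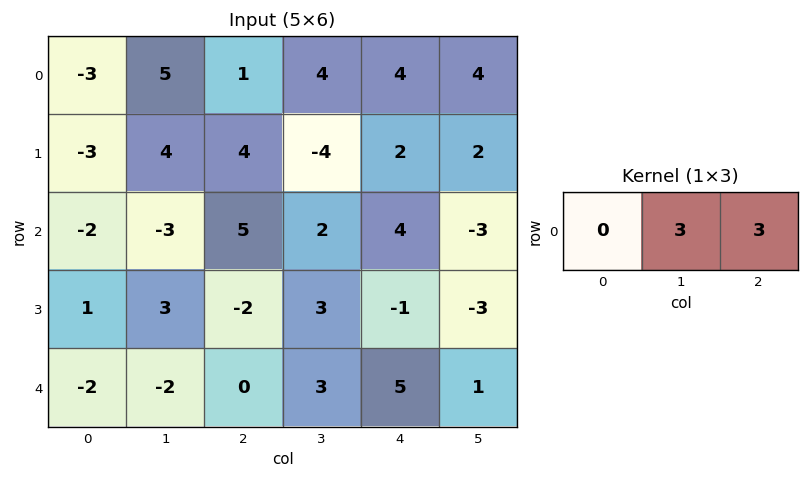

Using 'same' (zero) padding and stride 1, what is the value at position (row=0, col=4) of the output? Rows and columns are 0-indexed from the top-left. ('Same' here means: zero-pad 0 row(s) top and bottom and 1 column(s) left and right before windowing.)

The receptive field on the zero-padded input at this output position is [4 4 4]. Elementwise product with the kernel and sum: 4·3 + 4·3.

24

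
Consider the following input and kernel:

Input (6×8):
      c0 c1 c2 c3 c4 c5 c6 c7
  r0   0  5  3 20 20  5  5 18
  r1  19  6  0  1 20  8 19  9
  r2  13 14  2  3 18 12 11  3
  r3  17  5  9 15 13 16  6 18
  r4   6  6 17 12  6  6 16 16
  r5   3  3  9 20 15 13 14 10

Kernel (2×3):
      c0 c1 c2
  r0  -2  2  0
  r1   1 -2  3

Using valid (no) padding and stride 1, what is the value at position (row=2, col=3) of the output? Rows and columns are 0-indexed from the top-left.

67

The receptive field on the input at this output position is [3 18 12 / 15 13 16]. Elementwise product with the kernel and sum: 3·-2 + 18·2 + 15·1 + 13·-2 + 16·3.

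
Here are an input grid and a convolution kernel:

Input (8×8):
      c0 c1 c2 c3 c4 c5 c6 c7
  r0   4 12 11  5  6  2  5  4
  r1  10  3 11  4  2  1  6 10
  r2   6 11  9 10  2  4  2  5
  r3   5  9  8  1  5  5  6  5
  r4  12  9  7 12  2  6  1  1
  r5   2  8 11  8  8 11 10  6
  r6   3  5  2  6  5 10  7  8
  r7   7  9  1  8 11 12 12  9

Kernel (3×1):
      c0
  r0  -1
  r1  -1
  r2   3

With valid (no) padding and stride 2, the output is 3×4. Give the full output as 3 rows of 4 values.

Output[0,0]: The receptive field on the input at this output position is [4 / 10 / 6]. Elementwise product with the kernel and sum: 4·-1 + 10·-1 + 6·3.

4 5 -2 -5
25 4 -1 -5
-5 -12 5 10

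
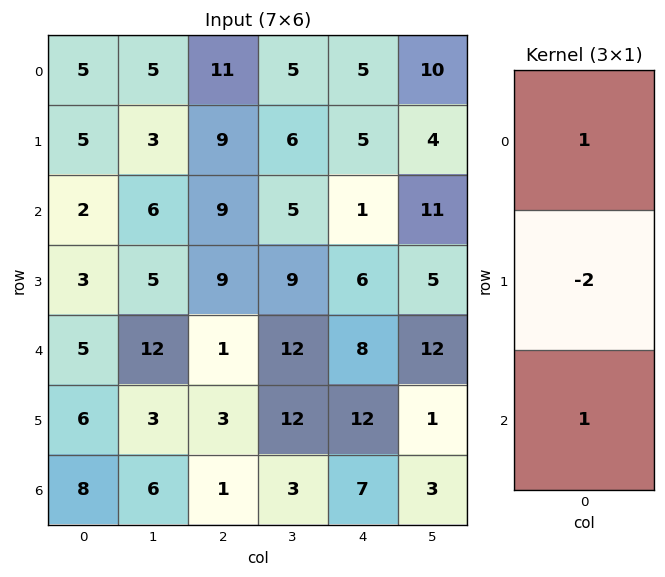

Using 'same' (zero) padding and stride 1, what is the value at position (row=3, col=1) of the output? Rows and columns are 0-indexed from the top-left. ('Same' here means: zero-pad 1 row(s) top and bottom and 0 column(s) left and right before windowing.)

8

The receptive field on the zero-padded input at this output position is [6 / 5 / 12]. Elementwise product with the kernel and sum: 6·1 + 5·-2 + 12·1.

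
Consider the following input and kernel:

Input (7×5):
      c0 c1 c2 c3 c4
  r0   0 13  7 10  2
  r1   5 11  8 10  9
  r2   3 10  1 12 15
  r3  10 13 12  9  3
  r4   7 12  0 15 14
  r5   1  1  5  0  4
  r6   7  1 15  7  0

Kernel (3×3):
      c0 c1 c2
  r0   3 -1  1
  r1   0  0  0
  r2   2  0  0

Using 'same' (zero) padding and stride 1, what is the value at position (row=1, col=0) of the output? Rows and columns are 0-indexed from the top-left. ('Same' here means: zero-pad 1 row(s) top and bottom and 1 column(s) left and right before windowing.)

13

The receptive field on the zero-padded input at this output position is [0 0 13 / 0 5 11 / 0 3 10]. Elementwise product with the kernel and sum: 0·3 + 0·-1 + 13·1 + 0·2.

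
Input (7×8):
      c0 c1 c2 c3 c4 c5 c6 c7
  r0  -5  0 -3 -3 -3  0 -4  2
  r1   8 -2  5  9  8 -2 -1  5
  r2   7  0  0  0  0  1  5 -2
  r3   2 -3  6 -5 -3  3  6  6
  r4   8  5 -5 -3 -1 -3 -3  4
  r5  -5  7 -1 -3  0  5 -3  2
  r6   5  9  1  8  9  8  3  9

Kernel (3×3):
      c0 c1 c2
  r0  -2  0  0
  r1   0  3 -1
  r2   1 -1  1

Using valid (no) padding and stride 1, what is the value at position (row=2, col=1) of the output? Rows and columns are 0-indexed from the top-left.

The receptive field on the input at this output position is [0 0 0 / -3 6 -5 / 5 -5 -3]. Elementwise product with the kernel and sum: 0·-2 + 6·3 + -5·-1 + 5·1 + -5·-1 + -3·1.

30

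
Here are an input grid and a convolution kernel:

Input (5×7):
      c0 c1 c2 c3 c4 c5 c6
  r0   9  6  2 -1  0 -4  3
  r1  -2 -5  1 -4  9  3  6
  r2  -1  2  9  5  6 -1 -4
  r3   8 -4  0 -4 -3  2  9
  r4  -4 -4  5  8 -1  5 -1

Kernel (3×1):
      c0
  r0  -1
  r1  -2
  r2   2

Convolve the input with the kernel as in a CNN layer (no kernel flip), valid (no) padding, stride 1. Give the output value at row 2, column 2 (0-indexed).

1

The receptive field on the input at this output position is [9 / 0 / 5]. Elementwise product with the kernel and sum: 9·-1 + 0·-2 + 5·2.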